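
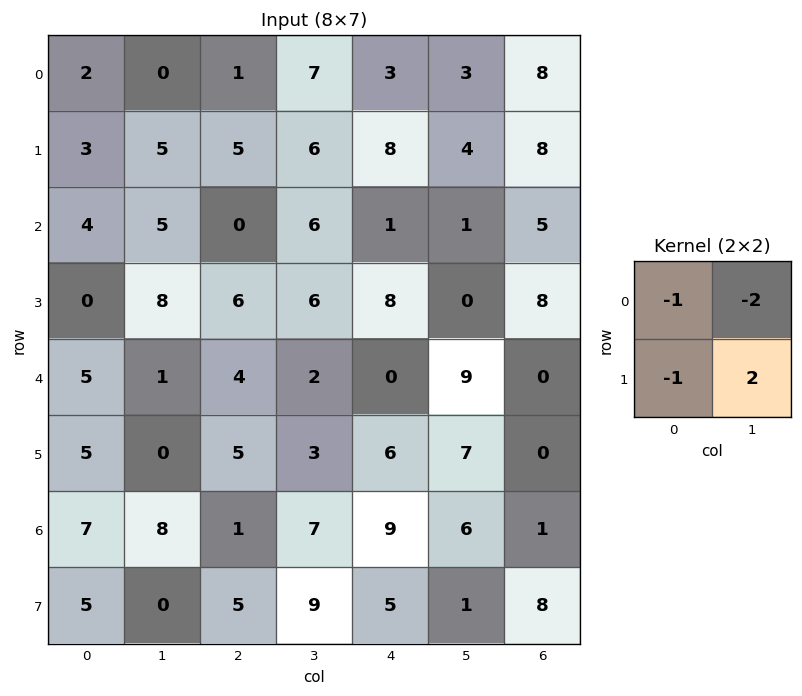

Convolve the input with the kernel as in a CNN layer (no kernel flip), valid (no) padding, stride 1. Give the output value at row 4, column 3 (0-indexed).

7

The receptive field on the input at this output position is [2 0 / 3 6]. Elementwise product with the kernel and sum: 2·-1 + 0·-2 + 3·-1 + 6·2.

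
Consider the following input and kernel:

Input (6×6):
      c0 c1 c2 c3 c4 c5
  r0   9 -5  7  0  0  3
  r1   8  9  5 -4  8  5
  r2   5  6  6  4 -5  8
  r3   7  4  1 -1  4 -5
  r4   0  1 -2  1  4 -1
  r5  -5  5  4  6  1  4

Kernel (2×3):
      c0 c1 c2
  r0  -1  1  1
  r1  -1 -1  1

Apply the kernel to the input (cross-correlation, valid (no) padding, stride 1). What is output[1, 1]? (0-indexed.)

-16

The receptive field on the input at this output position is [9 5 -4 / 6 6 4]. Elementwise product with the kernel and sum: 9·-1 + 5·1 + -4·1 + 6·-1 + 6·-1 + 4·1.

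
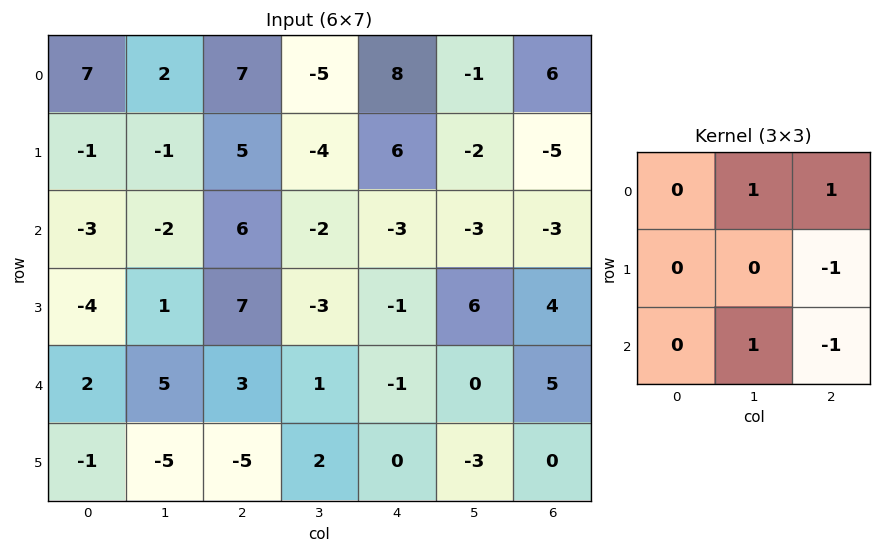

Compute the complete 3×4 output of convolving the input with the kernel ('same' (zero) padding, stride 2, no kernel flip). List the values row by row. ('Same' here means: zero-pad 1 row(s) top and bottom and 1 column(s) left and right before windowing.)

-2 14 9 -5
-5 13 0 -1
-4 -4 8 4

Output[0,0]: The receptive field on the zero-padded input at this output position is [0 0 0 / 0 7 2 / 0 -1 -1]. Elementwise product with the kernel and sum: 0·1 + 0·1 + 2·-1 + -1·1 + -1·-1.
Output[0,1]: The receptive field on the zero-padded input at this output position is [0 0 0 / 2 7 -5 / -1 5 -4]. Elementwise product with the kernel and sum: 0·1 + 0·1 + -5·-1 + 5·1 + -4·-1.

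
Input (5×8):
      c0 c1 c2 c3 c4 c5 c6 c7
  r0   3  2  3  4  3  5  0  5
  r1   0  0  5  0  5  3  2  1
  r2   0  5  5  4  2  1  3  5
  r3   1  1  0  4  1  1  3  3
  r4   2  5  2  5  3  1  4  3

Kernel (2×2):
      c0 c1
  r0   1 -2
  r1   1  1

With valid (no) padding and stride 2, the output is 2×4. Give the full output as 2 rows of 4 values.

Output[0,0]: The receptive field on the input at this output position is [3 2 / 0 0]. Elementwise product with the kernel and sum: 3·1 + 2·-2 + 0·1 + 0·1.
Output[0,1]: The receptive field on the input at this output position is [3 4 / 5 0]. Elementwise product with the kernel and sum: 3·1 + 4·-2 + 5·1 + 0·1.

-1 0 1 -7
-8 1 2 -1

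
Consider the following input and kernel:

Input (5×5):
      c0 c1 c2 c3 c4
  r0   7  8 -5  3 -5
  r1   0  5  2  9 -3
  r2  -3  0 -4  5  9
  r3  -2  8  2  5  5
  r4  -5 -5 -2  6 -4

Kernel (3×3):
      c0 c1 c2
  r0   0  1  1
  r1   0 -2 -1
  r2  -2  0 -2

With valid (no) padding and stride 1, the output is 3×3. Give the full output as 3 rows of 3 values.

Output[0,0]: The receptive field on the input at this output position is [7 8 -5 / 0 5 2 / -3 0 -4]. Elementwise product with the kernel and sum: 8·1 + -5·1 + 5·-2 + 2·-1 + -3·-2 + -4·-2.
Output[0,1]: The receptive field on the input at this output position is [8 -5 3 / 5 2 9 / 0 -4 5]. Elementwise product with the kernel and sum: -5·1 + 3·1 + 2·-2 + 9·-1 + 0·-2 + 5·-2.

5 -25 -27
11 -12 -27
-8 -10 11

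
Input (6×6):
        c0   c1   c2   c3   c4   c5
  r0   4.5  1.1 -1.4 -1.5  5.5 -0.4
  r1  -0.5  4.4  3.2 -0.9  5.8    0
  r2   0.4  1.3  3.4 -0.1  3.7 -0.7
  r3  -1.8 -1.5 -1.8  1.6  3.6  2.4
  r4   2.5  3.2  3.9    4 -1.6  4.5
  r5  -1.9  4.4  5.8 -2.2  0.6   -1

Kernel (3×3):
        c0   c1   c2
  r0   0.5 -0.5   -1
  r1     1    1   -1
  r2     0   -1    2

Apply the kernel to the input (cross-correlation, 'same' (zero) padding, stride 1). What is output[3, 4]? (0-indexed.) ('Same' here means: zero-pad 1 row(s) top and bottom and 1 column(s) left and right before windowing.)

The receptive field on the zero-padded input at this output position is [-0.1 3.7 -0.7 / 1.6 3.6 2.4 / 4 -1.6 4.5]. Elementwise product with the kernel and sum: -0.1·0.5 + 3.7·-0.5 + -0.7·-1 + 1.6·1 + 3.6·1 + 2.4·-1 + -1.6·-1 + 4.5·2.

12.2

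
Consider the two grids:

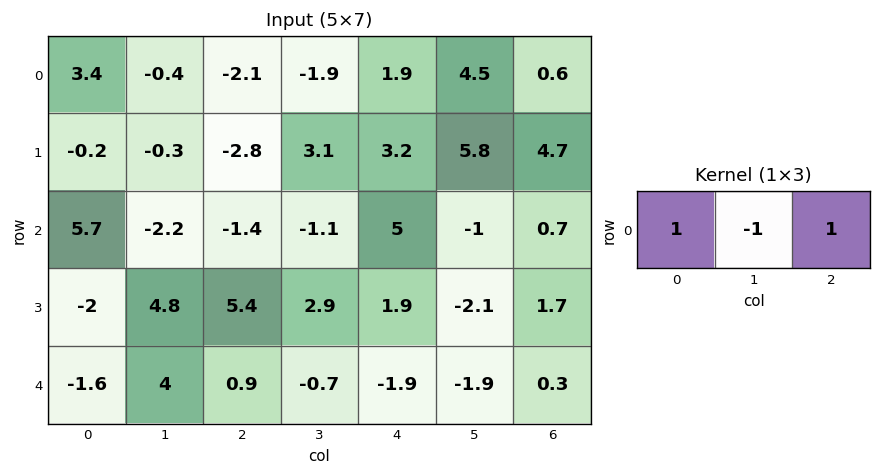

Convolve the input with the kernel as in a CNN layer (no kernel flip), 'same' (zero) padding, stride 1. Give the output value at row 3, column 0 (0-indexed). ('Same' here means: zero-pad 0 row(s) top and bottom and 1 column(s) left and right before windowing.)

The receptive field on the zero-padded input at this output position is [0 -2 4.8]. Elementwise product with the kernel and sum: 0·1 + -2·-1 + 4.8·1.

6.8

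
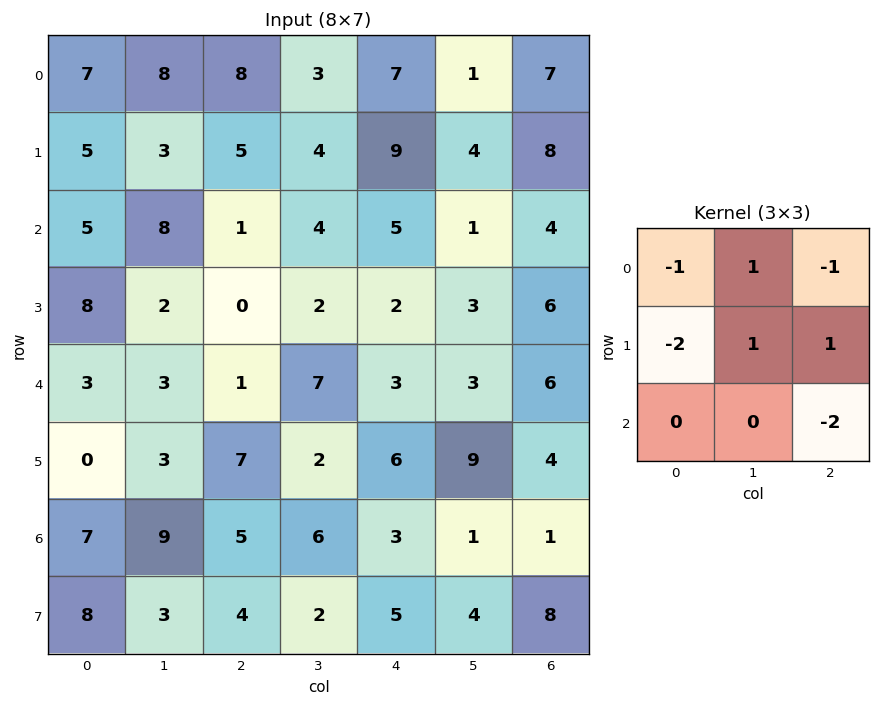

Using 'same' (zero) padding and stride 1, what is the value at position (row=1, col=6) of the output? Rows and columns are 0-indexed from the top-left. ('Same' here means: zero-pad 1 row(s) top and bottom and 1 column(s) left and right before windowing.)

The receptive field on the zero-padded input at this output position is [1 7 0 / 4 8 0 / 1 4 0]. Elementwise product with the kernel and sum: 1·-1 + 7·1 + 0·-1 + 4·-2 + 8·1 + 0·1 + 0·-2.

6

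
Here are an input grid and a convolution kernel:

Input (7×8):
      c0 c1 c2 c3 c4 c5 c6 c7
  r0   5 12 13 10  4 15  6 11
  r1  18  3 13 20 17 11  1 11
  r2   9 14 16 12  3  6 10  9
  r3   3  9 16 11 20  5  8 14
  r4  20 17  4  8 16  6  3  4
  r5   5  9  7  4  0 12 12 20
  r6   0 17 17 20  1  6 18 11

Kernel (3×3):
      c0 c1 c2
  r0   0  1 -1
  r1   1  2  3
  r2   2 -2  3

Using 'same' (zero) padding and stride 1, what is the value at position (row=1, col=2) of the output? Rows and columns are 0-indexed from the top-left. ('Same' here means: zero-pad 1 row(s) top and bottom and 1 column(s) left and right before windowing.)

124

The receptive field on the zero-padded input at this output position is [12 13 10 / 3 13 20 / 14 16 12]. Elementwise product with the kernel and sum: 13·1 + 10·-1 + 3·1 + 13·2 + 20·3 + 14·2 + 16·-2 + 12·3.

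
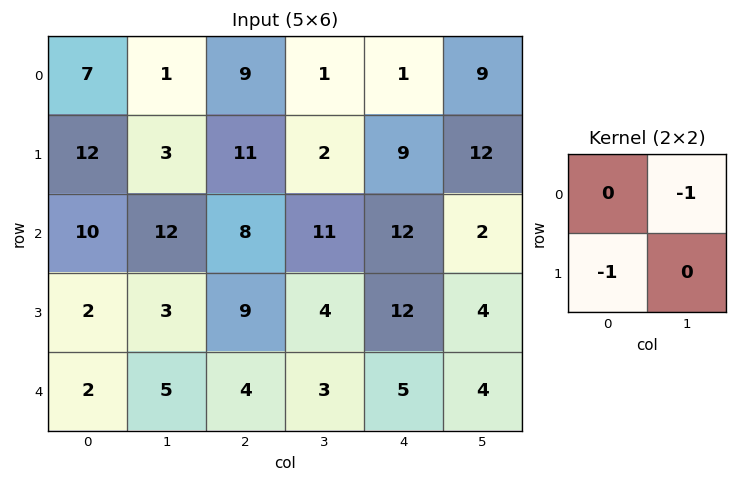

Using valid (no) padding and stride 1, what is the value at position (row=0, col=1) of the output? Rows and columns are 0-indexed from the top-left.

The receptive field on the input at this output position is [1 9 / 3 11]. Elementwise product with the kernel and sum: 9·-1 + 3·-1.

-12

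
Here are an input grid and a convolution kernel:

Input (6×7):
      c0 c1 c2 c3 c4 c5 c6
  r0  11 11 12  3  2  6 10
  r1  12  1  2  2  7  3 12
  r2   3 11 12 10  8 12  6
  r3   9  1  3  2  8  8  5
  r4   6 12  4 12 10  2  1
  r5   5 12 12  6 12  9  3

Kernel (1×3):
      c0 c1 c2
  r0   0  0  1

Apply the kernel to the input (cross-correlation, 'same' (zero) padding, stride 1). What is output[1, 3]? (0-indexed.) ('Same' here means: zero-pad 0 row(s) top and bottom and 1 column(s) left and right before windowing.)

The receptive field on the zero-padded input at this output position is [2 2 7]. Elementwise product with the kernel and sum: 7·1.

7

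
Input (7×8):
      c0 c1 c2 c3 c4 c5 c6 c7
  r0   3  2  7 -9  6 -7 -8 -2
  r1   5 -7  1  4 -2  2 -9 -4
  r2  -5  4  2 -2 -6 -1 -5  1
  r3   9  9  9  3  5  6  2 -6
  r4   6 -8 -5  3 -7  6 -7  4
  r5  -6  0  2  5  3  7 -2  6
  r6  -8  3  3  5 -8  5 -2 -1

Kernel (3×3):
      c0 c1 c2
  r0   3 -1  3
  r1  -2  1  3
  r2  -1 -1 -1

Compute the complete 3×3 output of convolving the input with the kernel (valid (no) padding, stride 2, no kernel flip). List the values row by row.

Output[0,0]: The receptive field on the input at this output position is [3 2 7 / 5 -7 1 / -5 4 2]. Elementwise product with the kernel and sum: 3·3 + 2·-1 + 7·3 + 5·-2 + -7·1 + 1·3 + -5·-1 + 4·-1 + 2·-1.

13 50 -8
12 -1 -22
31 -29 -48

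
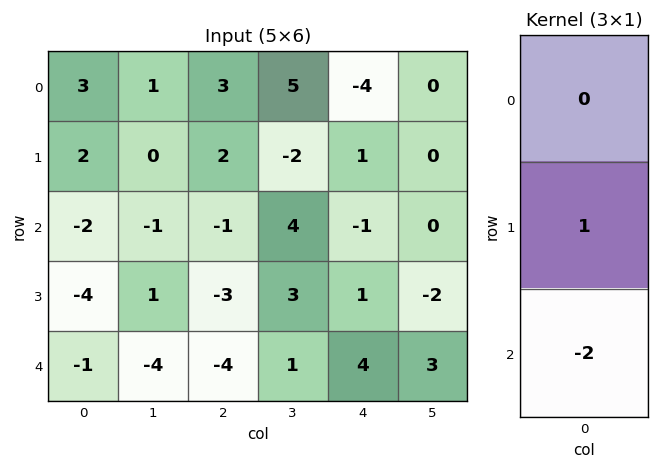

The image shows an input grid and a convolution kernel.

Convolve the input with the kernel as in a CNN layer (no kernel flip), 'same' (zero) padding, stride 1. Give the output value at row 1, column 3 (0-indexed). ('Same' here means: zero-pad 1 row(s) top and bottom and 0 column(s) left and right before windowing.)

The receptive field on the zero-padded input at this output position is [5 / -2 / 4]. Elementwise product with the kernel and sum: -2·1 + 4·-2.

-10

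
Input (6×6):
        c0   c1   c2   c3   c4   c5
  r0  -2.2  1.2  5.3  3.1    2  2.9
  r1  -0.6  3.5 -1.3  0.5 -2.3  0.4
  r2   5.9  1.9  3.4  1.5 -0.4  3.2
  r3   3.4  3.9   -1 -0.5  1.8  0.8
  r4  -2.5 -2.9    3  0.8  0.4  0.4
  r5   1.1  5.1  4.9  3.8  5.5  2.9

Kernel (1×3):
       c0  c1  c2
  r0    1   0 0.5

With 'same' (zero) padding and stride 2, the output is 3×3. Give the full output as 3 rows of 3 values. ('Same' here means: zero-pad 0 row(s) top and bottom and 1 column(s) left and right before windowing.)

Output[0,0]: The receptive field on the zero-padded input at this output position is [0 -2.2 1.2]. Elementwise product with the kernel and sum: 0·1 + 1.2·0.5.
Output[0,1]: The receptive field on the zero-padded input at this output position is [1.2 5.3 3.1]. Elementwise product with the kernel and sum: 1.2·1 + 3.1·0.5.

0.6 2.75 4.55
0.95 2.65 3.1
-1.45 -2.5 1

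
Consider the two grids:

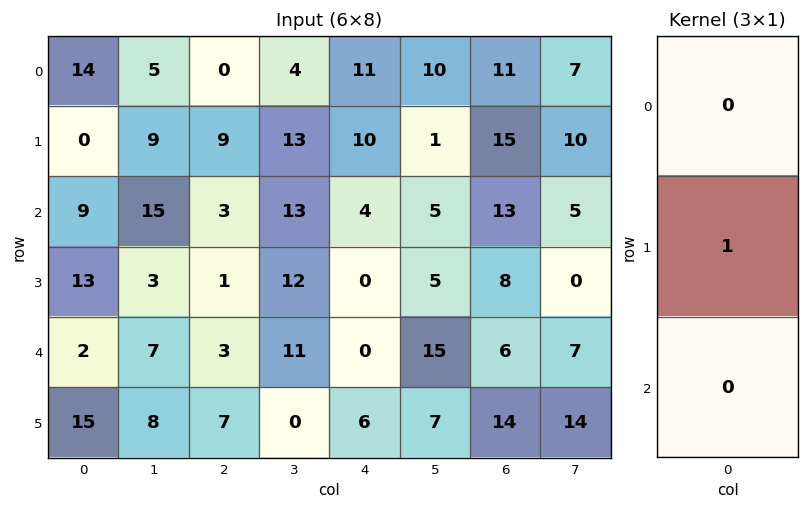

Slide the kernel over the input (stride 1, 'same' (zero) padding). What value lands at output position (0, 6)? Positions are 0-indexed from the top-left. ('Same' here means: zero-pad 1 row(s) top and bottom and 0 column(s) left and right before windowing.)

11

The receptive field on the zero-padded input at this output position is [0 / 11 / 15]. Elementwise product with the kernel and sum: 11·1.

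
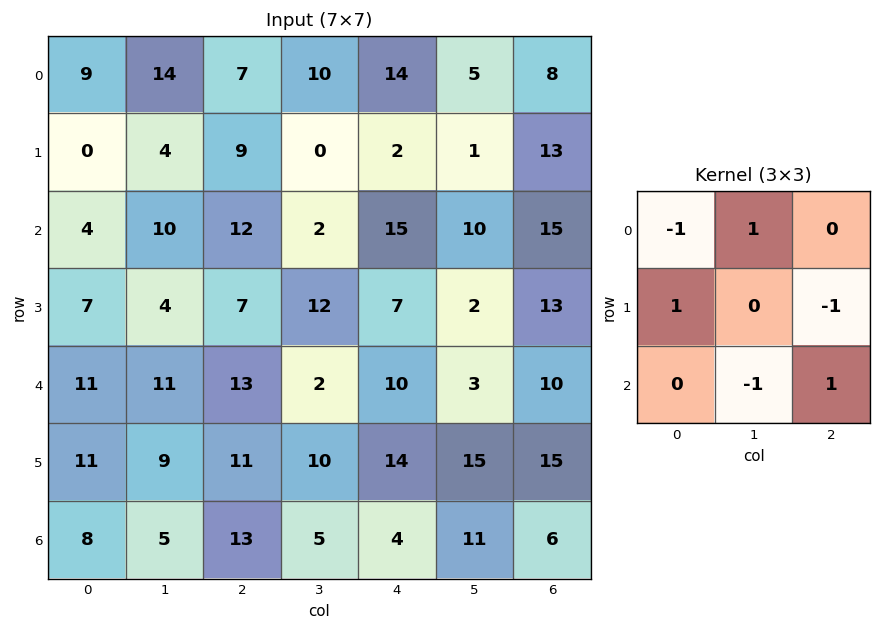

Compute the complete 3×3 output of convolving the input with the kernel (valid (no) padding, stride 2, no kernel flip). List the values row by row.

-2 23 -15
8 -2 -4
8 -15 -13

Output[0,0]: The receptive field on the input at this output position is [9 14 7 / 0 4 9 / 4 10 12]. Elementwise product with the kernel and sum: 9·-1 + 14·1 + 0·1 + 9·-1 + 10·-1 + 12·1.
Output[0,1]: The receptive field on the input at this output position is [7 10 14 / 9 0 2 / 12 2 15]. Elementwise product with the kernel and sum: 7·-1 + 10·1 + 9·1 + 2·-1 + 2·-1 + 15·1.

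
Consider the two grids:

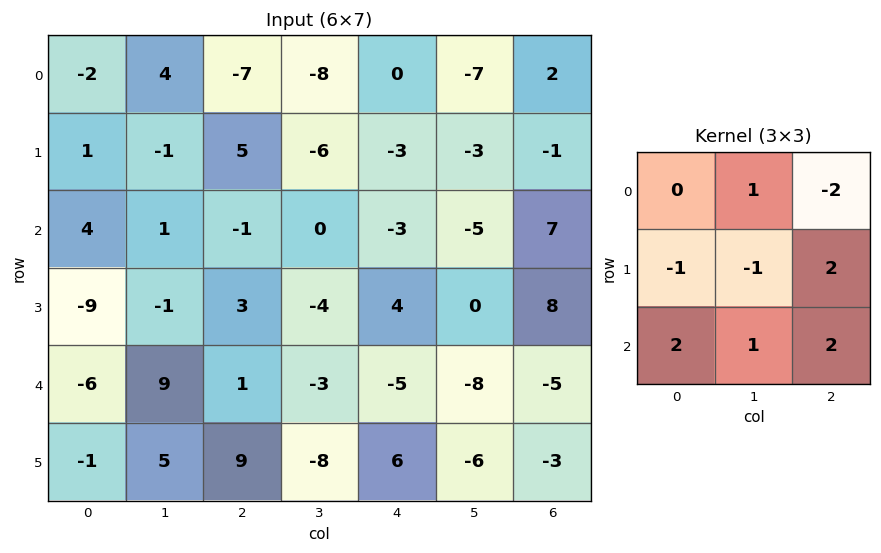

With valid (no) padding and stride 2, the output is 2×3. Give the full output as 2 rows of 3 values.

Output[0,0]: The receptive field on the input at this output position is [-2 4 -7 / 1 -1 5 / 4 1 -1]. Elementwise product with the kernel and sum: 4·1 + -7·-2 + 1·-1 + -1·-1 + 5·2 + 4·2 + 1·1 + -1·2.

35 -21 -4
18 4 -35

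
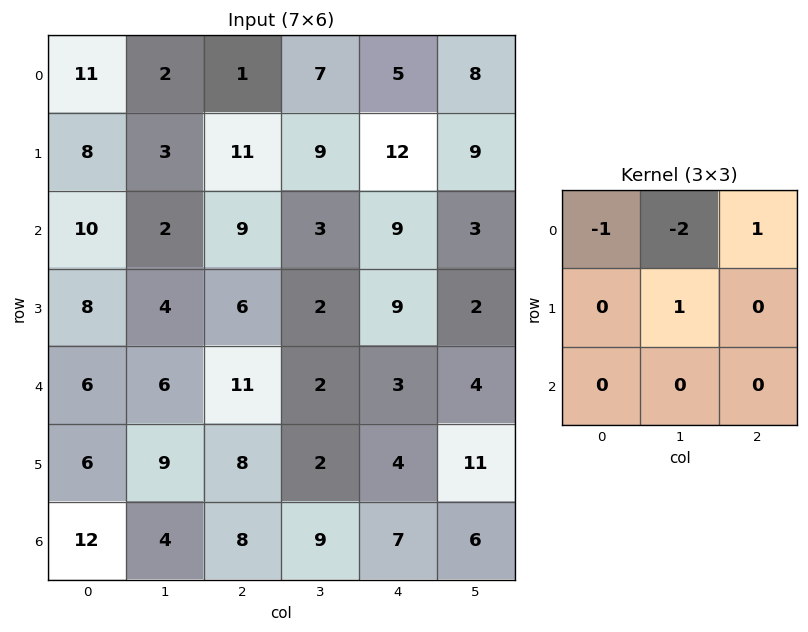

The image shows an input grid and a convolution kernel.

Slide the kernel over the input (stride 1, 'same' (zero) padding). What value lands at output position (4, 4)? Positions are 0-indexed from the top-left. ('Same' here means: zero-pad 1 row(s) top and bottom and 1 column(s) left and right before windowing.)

The receptive field on the zero-padded input at this output position is [2 9 2 / 2 3 4 / 2 4 11]. Elementwise product with the kernel and sum: 2·-1 + 9·-2 + 2·1 + 3·1.

-15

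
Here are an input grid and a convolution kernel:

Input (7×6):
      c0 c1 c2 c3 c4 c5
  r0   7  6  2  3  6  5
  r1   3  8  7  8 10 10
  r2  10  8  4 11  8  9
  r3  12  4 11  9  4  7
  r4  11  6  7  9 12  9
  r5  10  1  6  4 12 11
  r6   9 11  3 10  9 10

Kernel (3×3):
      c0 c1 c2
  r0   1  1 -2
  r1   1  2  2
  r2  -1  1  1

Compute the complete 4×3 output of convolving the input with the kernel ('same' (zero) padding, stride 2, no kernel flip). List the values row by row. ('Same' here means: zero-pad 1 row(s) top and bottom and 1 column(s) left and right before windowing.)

Output[0,0]: The receptive field on the zero-padded input at this output position is [0 0 0 / 0 7 6 / 0 3 8]. Elementwise product with the kernel and sum: 0·1 + 0·1 + 0·-2 + 0·1 + 7·2 + 6·2 + 0·-1 + 3·1 + 8·1.
Output[0,1]: The receptive field on the zero-padded input at this output position is [0 0 0 / 6 2 3 / 8 7 8]. Elementwise product with the kernel and sum: 0·1 + 0·1 + 0·-2 + 6·1 + 2·2 + 3·2 + 8·-1 + 7·1 + 8·1.

37 23 37
39 53 45
49 44 69
48 36 42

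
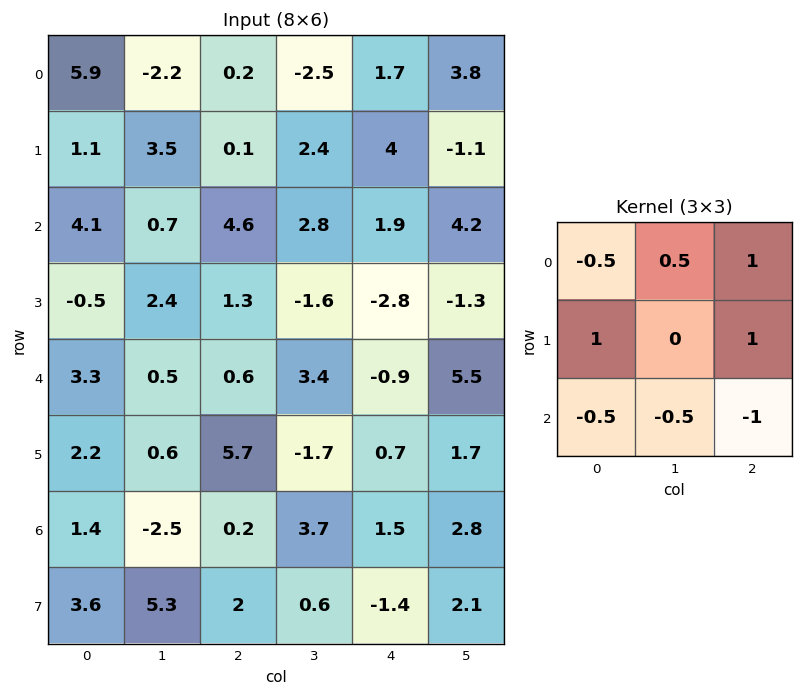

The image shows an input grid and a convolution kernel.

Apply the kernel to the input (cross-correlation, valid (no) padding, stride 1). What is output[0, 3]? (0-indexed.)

0.65

The receptive field on the input at this output position is [-2.5 1.7 3.8 / 2.4 4 -1.1 / 2.8 1.9 4.2]. Elementwise product with the kernel and sum: -2.5·-0.5 + 1.7·0.5 + 3.8·1 + 2.4·1 + -1.1·1 + 2.8·-0.5 + 1.9·-0.5 + 4.2·-1.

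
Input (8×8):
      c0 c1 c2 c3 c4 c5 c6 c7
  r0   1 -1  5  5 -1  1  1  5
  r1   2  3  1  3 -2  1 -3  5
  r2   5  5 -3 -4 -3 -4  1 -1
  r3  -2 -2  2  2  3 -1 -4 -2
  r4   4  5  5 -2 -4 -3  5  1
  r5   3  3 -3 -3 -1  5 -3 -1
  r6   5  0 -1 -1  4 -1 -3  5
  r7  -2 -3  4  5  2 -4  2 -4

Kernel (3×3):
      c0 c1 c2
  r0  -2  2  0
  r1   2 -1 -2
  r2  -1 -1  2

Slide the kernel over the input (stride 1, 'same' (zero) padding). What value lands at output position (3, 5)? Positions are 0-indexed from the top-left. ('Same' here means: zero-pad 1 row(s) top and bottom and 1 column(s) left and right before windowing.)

30

The receptive field on the zero-padded input at this output position is [-3 -4 1 / 3 -1 -4 / -4 -3 5]. Elementwise product with the kernel and sum: -3·-2 + -4·2 + 3·2 + -1·-1 + -4·-2 + -4·-1 + -3·-1 + 5·2.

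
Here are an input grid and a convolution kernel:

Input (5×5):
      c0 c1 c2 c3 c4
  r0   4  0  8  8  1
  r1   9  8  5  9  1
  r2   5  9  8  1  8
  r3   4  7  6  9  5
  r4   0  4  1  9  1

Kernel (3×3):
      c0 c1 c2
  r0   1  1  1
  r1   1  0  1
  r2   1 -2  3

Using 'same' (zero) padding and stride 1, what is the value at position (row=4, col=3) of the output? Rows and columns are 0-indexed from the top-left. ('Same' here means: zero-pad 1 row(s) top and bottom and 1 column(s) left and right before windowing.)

22

The receptive field on the zero-padded input at this output position is [6 9 5 / 1 9 1 / 0 0 0]. Elementwise product with the kernel and sum: 6·1 + 9·1 + 5·1 + 1·1 + 1·1 + 0·1 + 0·-2 + 0·3.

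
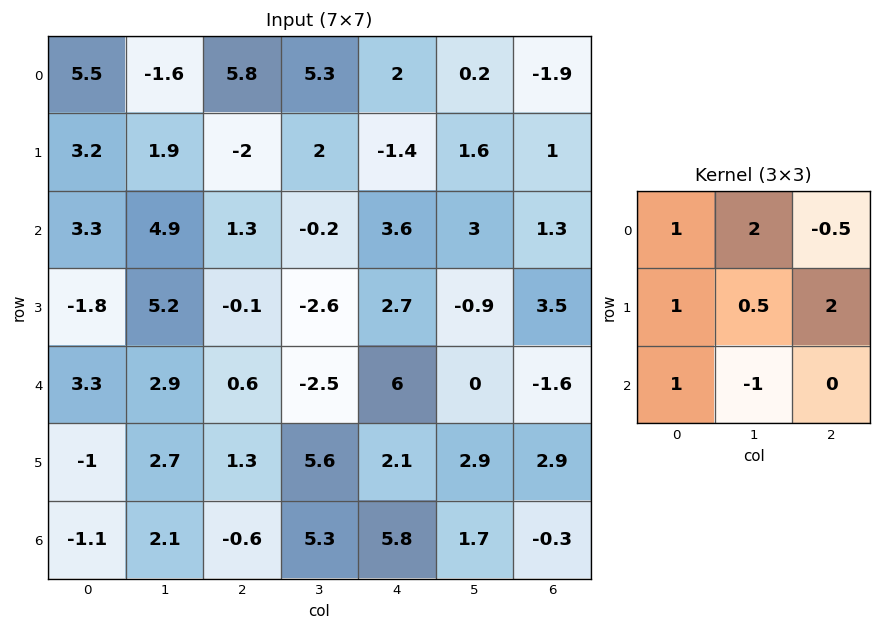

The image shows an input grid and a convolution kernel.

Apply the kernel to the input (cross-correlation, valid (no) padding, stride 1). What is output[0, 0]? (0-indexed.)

-2.05

The receptive field on the input at this output position is [5.5 -1.6 5.8 / 3.2 1.9 -2 / 3.3 4.9 1.3]. Elementwise product with the kernel and sum: 5.5·1 + -1.6·2 + 5.8·-0.5 + 3.2·1 + 1.9·0.5 + -2·2 + 3.3·1 + 4.9·-1.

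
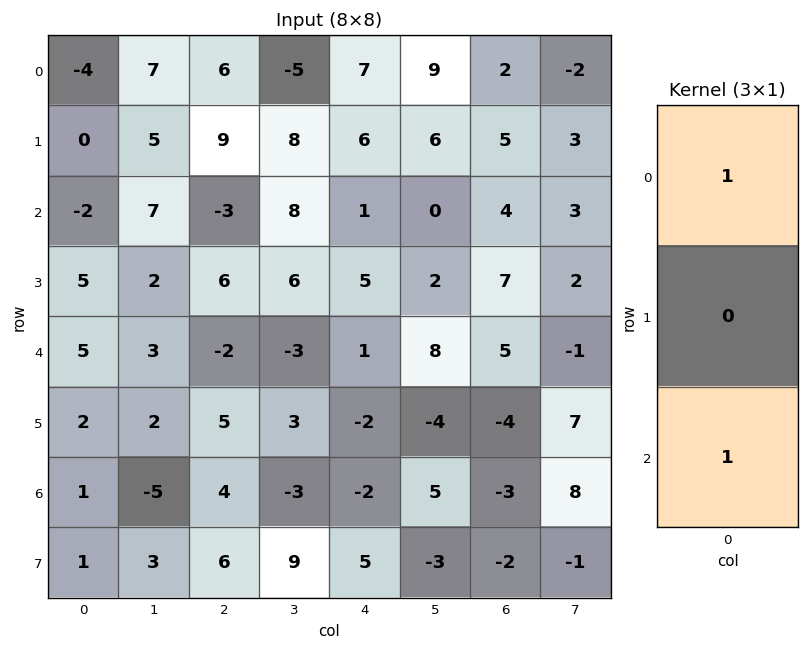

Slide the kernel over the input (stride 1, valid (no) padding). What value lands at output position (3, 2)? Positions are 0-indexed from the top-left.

11

The receptive field on the input at this output position is [6 / -2 / 5]. Elementwise product with the kernel and sum: 6·1 + 5·1.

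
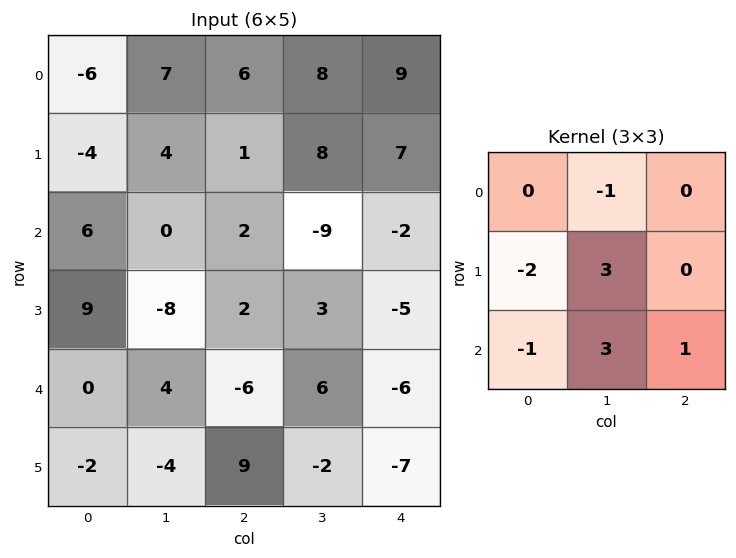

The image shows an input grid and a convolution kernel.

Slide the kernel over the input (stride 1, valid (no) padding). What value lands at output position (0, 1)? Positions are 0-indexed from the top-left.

The receptive field on the input at this output position is [7 6 8 / 4 1 8 / 0 2 -9]. Elementwise product with the kernel and sum: 6·-1 + 4·-2 + 1·3 + 0·-1 + 2·3 + -9·1.

-14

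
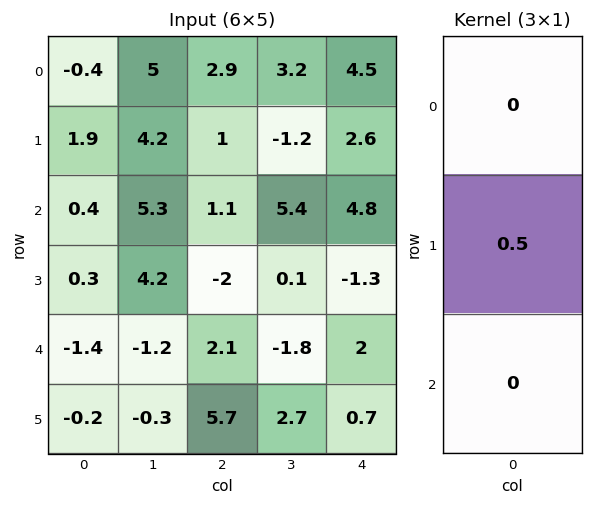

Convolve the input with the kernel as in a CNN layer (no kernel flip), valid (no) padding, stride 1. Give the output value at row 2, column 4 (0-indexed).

The receptive field on the input at this output position is [4.8 / -1.3 / 2]. Elementwise product with the kernel and sum: -1.3·0.5.

-0.65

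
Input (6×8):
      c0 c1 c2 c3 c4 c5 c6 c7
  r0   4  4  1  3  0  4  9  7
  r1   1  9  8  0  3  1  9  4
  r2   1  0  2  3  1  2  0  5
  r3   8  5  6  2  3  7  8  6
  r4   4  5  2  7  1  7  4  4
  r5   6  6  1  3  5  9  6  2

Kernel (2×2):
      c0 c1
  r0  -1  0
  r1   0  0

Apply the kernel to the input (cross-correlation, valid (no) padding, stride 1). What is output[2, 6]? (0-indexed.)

The receptive field on the input at this output position is [0 5 / 8 6]. Elementwise product with the kernel and sum: 0·-1.

0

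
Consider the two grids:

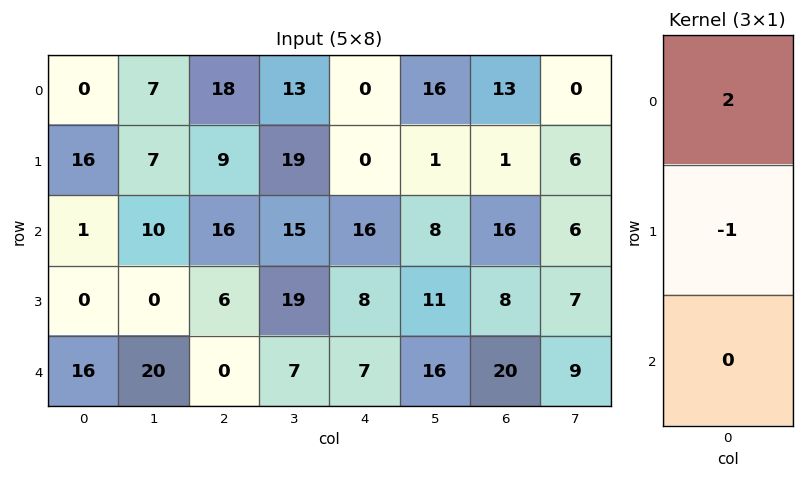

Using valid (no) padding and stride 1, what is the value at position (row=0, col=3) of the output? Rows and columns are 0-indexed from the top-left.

7

The receptive field on the input at this output position is [13 / 19 / 15]. Elementwise product with the kernel and sum: 13·2 + 19·-1.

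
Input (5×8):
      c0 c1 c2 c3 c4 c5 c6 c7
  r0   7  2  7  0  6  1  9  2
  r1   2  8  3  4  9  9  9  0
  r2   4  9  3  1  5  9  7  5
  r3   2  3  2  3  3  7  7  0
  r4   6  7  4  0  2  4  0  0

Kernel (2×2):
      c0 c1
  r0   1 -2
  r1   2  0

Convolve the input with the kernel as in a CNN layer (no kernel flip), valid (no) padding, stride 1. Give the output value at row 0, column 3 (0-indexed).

The receptive field on the input at this output position is [0 6 / 4 9]. Elementwise product with the kernel and sum: 0·1 + 6·-2 + 4·2.

-4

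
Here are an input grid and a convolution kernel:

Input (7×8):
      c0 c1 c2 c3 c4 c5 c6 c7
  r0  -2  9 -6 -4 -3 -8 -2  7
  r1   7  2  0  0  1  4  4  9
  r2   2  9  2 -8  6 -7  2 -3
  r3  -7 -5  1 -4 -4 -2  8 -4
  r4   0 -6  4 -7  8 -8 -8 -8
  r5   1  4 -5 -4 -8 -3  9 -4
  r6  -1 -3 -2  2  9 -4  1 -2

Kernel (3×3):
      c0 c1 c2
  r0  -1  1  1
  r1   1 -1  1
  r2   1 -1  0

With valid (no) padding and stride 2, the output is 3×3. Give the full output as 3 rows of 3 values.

Output[0,0]: The receptive field on the input at this output position is [-2 9 -6 / 7 2 0 / 2 9 2]. Elementwise product with the kernel and sum: -2·-1 + 9·1 + -6·1 + 7·1 + 2·-1 + 0·1 + 2·1 + 9·-1.
Output[0,1]: The receptive field on the input at this output position is [-6 -4 -3 / 0 0 1 / 2 -8 6]. Elementwise product with the kernel and sum: -6·-1 + -4·1 + -3·1 + 0·1 + 0·-1 + 1·1 + 2·1 + -8·-1.

3 10 7
14 8 11
-8 -16 -7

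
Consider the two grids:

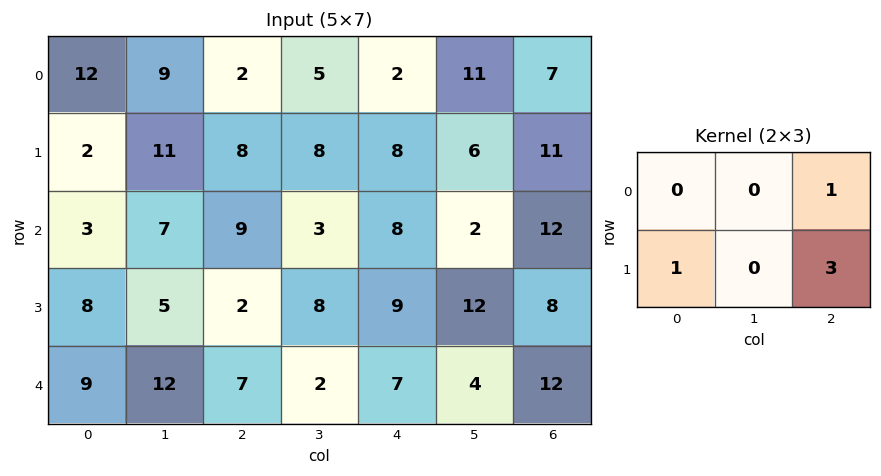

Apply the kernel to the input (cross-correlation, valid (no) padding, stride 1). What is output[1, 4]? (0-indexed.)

55

The receptive field on the input at this output position is [8 6 11 / 8 2 12]. Elementwise product with the kernel and sum: 11·1 + 8·1 + 12·3.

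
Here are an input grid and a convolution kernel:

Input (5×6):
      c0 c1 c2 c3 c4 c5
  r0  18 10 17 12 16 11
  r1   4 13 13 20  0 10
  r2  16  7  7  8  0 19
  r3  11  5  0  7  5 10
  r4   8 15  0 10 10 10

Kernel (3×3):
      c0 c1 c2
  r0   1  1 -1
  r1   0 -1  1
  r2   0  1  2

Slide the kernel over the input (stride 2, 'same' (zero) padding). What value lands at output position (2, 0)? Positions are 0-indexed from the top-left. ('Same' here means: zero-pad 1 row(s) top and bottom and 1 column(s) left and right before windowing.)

13

The receptive field on the zero-padded input at this output position is [0 11 5 / 0 8 15 / 0 0 0]. Elementwise product with the kernel and sum: 0·1 + 11·1 + 5·-1 + 8·-1 + 15·1 + 0·1 + 0·2.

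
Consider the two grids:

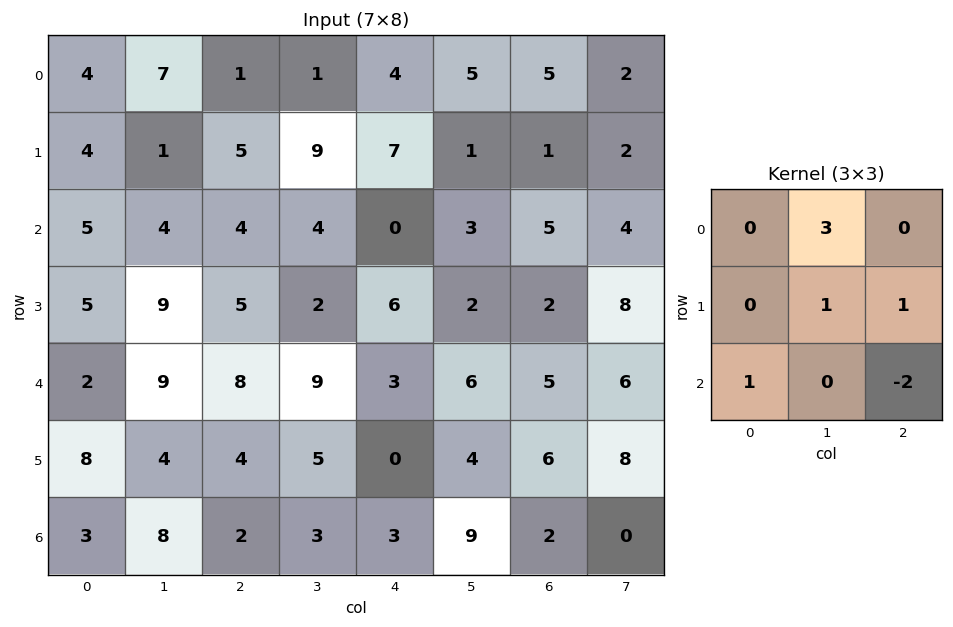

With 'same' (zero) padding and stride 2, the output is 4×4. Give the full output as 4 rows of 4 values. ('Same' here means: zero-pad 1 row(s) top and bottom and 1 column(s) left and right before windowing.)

Output[0,0]: The receptive field on the zero-padded input at this output position is [0 0 0 / 0 4 7 / 0 4 1]. Elementwise product with the kernel and sum: 0·3 + 4·1 + 7·1 + 0·1 + 1·-2.

9 -15 16 4
3 28 22 -2
18 26 24 5
35 17 12 20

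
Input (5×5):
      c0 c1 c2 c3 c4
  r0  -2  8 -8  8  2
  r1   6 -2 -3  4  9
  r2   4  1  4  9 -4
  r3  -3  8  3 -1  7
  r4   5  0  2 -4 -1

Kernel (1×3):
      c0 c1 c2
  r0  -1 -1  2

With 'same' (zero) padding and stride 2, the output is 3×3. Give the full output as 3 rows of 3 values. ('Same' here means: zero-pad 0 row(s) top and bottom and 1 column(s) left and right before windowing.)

Output[0,0]: The receptive field on the zero-padded input at this output position is [0 -2 8]. Elementwise product with the kernel and sum: 0·-1 + -2·-1 + 8·2.
Output[0,1]: The receptive field on the zero-padded input at this output position is [8 -8 8]. Elementwise product with the kernel and sum: 8·-1 + -8·-1 + 8·2.

18 16 -10
-2 13 -5
-5 -10 5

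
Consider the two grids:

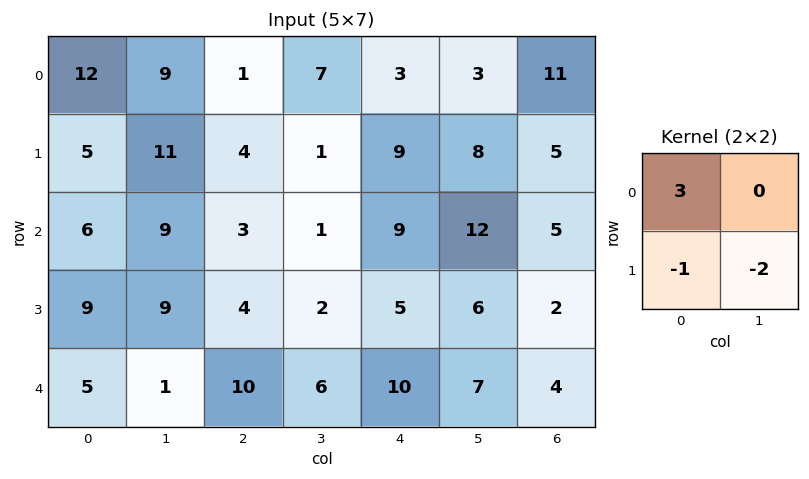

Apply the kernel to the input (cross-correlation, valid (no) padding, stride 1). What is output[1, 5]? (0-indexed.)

The receptive field on the input at this output position is [8 5 / 12 5]. Elementwise product with the kernel and sum: 8·3 + 12·-1 + 5·-2.

2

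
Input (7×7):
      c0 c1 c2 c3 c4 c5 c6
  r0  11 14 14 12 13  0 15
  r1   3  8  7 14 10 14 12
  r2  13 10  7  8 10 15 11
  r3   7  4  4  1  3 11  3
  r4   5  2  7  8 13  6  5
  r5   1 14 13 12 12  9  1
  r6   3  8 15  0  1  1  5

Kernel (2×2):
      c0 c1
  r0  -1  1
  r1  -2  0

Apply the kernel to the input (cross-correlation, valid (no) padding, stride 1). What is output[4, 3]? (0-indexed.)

-19

The receptive field on the input at this output position is [8 13 / 12 12]. Elementwise product with the kernel and sum: 8·-1 + 13·1 + 12·-2.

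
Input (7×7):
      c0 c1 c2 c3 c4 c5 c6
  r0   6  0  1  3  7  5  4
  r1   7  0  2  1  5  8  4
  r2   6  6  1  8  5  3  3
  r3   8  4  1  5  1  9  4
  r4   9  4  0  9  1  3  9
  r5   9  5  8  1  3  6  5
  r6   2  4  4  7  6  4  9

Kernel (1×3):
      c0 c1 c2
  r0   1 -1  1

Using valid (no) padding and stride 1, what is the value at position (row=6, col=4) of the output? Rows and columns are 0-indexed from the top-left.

The receptive field on the input at this output position is [6 4 9]. Elementwise product with the kernel and sum: 6·1 + 4·-1 + 9·1.

11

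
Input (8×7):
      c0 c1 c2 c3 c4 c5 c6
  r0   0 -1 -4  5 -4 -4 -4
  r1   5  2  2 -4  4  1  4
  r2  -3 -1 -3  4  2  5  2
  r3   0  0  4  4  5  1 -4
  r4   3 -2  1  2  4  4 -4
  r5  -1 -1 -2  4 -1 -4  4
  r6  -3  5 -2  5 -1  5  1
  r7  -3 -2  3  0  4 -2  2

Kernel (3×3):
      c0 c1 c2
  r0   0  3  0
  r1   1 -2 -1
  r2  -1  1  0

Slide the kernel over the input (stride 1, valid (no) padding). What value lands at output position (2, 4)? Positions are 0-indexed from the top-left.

The receptive field on the input at this output position is [2 5 2 / 5 1 -4 / 4 4 -4]. Elementwise product with the kernel and sum: 5·3 + 5·1 + 1·-2 + -4·-1 + 4·-1 + 4·1.

22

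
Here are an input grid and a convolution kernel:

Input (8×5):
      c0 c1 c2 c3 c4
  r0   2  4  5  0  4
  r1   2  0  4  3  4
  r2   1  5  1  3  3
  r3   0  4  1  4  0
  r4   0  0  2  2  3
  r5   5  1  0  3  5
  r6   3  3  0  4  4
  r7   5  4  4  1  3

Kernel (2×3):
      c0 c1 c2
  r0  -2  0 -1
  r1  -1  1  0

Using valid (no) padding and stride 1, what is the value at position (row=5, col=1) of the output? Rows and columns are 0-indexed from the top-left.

The receptive field on the input at this output position is [1 0 3 / 3 0 4]. Elementwise product with the kernel and sum: 1·-2 + 3·-1 + 3·-1 + 0·1.

-8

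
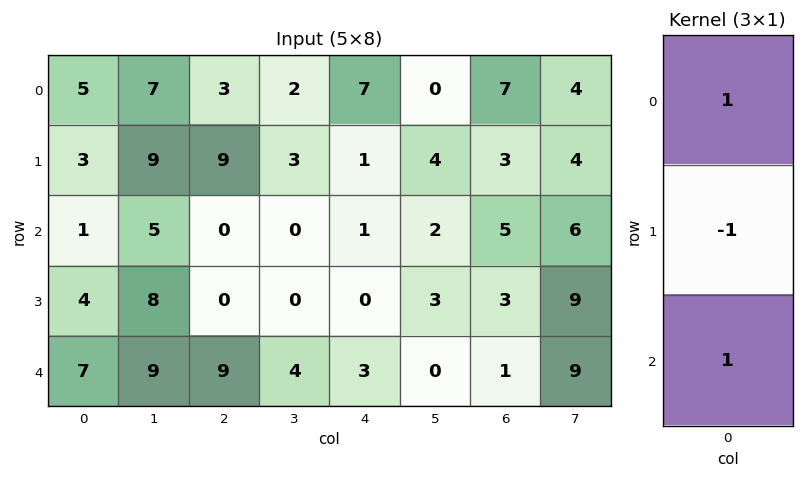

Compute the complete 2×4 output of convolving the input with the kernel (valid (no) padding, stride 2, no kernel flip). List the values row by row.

3 -6 7 9
4 9 4 3

Output[0,0]: The receptive field on the input at this output position is [5 / 3 / 1]. Elementwise product with the kernel and sum: 5·1 + 3·-1 + 1·1.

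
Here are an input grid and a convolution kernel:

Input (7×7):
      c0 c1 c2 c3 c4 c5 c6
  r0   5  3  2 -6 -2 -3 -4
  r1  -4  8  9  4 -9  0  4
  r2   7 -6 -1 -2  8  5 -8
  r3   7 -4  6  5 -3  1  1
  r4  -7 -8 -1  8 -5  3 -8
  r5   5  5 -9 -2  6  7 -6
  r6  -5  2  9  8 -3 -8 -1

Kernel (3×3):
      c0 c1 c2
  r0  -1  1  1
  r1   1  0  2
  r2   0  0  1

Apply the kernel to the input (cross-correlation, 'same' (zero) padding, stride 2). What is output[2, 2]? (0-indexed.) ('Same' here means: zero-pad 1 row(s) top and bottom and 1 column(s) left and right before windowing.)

14

The receptive field on the zero-padded input at this output position is [5 -3 1 / 8 -5 3 / -2 6 7]. Elementwise product with the kernel and sum: 5·-1 + -3·1 + 1·1 + 8·1 + 3·2 + 7·1.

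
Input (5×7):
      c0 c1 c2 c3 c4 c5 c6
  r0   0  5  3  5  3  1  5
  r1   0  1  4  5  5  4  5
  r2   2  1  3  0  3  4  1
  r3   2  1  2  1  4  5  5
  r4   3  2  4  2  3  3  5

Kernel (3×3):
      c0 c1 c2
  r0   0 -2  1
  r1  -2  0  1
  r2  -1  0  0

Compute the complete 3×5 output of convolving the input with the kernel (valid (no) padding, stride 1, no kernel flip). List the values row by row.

Output[0,0]: The receptive field on the input at this output position is [0 5 3 / 0 1 4 / 2 1 3]. Elementwise product with the kernel and sum: 5·-2 + 3·1 + 0·-2 + 4·1 + 2·-1.

-5 1 -13 -11 -5
-1 -6 -10 -3 -12
-4 -9 -1 -1 -13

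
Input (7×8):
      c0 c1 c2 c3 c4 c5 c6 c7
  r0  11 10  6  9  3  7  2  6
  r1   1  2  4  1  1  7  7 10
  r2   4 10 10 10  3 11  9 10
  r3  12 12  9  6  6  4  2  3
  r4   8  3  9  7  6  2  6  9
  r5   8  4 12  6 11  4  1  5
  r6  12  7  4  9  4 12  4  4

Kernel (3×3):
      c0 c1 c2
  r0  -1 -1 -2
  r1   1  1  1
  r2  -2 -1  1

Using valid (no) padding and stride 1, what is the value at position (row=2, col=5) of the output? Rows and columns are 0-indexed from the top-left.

The receptive field on the input at this output position is [11 9 10 / 4 2 3 / 2 6 9]. Elementwise product with the kernel and sum: 11·-1 + 9·-1 + 10·-2 + 4·1 + 2·1 + 3·1 + 2·-2 + 6·-1 + 9·1.

-32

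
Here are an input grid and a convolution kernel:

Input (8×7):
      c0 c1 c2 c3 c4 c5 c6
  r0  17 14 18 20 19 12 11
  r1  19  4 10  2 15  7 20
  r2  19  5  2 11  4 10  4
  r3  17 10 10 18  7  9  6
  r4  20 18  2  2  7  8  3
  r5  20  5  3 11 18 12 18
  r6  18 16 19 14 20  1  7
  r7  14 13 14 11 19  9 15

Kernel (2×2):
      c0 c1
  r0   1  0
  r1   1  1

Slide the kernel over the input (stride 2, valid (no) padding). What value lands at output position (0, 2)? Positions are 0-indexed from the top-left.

The receptive field on the input at this output position is [19 12 / 15 7]. Elementwise product with the kernel and sum: 19·1 + 15·1 + 7·1.

41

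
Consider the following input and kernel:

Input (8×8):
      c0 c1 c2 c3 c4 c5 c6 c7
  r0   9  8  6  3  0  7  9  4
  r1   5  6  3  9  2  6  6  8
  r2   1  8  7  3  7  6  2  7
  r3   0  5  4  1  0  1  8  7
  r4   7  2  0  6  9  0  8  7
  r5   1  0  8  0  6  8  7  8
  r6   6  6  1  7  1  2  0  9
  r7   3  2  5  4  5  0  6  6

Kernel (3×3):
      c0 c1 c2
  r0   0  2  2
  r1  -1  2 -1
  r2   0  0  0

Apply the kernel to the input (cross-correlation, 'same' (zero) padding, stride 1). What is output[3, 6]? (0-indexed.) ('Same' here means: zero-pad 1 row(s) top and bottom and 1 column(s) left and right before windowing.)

26

The receptive field on the zero-padded input at this output position is [6 2 7 / 1 8 7 / 0 8 7]. Elementwise product with the kernel and sum: 2·2 + 7·2 + 1·-1 + 8·2 + 7·-1.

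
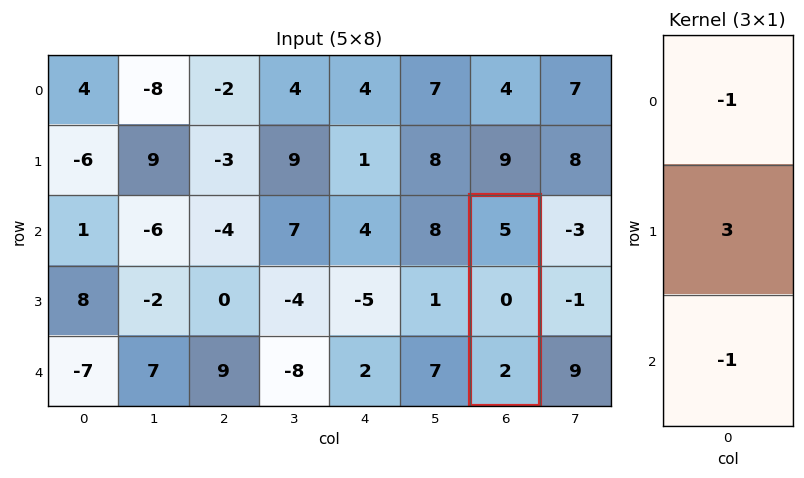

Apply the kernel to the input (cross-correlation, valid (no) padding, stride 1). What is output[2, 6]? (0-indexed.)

The receptive field on the input at this output position is [5 / 0 / 2]. Elementwise product with the kernel and sum: 5·-1 + 0·3 + 2·-1.

-7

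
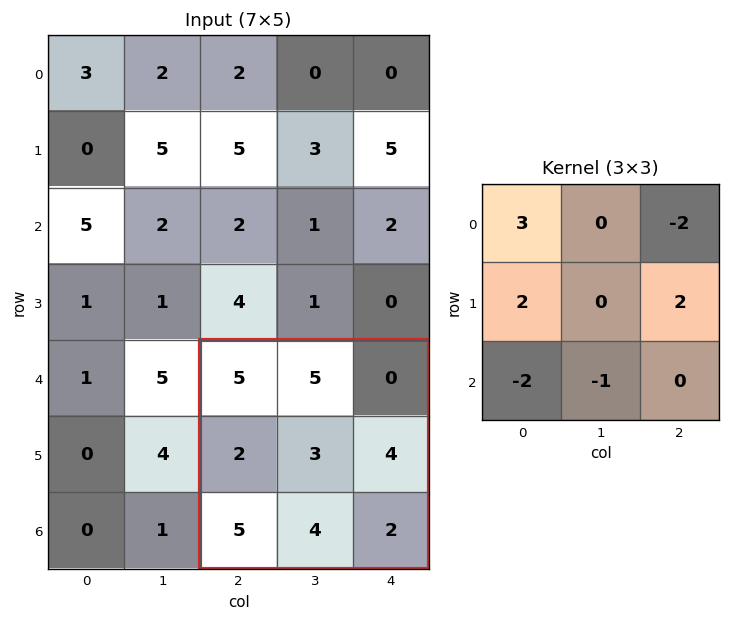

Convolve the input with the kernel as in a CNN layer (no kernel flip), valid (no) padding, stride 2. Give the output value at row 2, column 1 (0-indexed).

13

The receptive field on the input at this output position is [5 5 0 / 2 3 4 / 5 4 2]. Elementwise product with the kernel and sum: 5·3 + 0·-2 + 2·2 + 4·2 + 5·-2 + 4·-1.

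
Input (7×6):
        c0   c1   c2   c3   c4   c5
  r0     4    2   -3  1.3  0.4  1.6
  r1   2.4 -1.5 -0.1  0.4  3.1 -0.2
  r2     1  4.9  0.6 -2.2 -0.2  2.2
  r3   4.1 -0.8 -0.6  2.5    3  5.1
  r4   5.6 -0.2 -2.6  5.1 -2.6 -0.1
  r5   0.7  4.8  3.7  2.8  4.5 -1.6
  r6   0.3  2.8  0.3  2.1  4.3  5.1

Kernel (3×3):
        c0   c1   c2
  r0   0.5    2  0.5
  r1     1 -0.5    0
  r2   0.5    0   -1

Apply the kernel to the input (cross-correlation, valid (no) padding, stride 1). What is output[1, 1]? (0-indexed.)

The receptive field on the input at this output position is [-1.5 -0.1 0.4 / 4.9 0.6 -2.2 / -0.8 -0.6 2.5]. Elementwise product with the kernel and sum: -1.5·0.5 + -0.1·2 + 0.4·0.5 + 4.9·1 + 0.6·-0.5 + -0.8·0.5 + 2.5·-1.

0.95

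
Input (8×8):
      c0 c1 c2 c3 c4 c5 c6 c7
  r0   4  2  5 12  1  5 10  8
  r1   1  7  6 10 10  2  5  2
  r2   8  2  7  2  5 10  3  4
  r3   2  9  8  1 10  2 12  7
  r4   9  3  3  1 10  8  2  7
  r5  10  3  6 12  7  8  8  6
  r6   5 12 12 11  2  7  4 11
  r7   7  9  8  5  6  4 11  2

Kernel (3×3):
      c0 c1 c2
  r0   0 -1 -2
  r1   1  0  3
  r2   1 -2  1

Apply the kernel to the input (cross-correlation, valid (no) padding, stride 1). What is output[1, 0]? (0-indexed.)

2

The receptive field on the input at this output position is [1 7 6 / 8 2 7 / 2 9 8]. Elementwise product with the kernel and sum: 7·-1 + 6·-2 + 8·1 + 7·3 + 2·1 + 9·-2 + 8·1.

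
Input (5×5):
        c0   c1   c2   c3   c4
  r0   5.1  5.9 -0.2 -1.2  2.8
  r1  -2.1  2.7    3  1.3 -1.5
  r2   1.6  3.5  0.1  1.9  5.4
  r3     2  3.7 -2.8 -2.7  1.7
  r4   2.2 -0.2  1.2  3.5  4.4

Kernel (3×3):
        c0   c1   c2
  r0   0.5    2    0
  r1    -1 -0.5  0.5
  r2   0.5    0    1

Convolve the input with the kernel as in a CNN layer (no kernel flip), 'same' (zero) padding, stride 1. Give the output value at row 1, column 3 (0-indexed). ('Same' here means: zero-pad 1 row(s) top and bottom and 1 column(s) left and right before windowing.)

The receptive field on the zero-padded input at this output position is [-0.2 -1.2 2.8 / 3 1.3 -1.5 / 0.1 1.9 5.4]. Elementwise product with the kernel and sum: -0.2·0.5 + -1.2·2 + 3·-1 + 1.3·-0.5 + -1.5·0.5 + 0.1·0.5 + 5.4·1.

-1.45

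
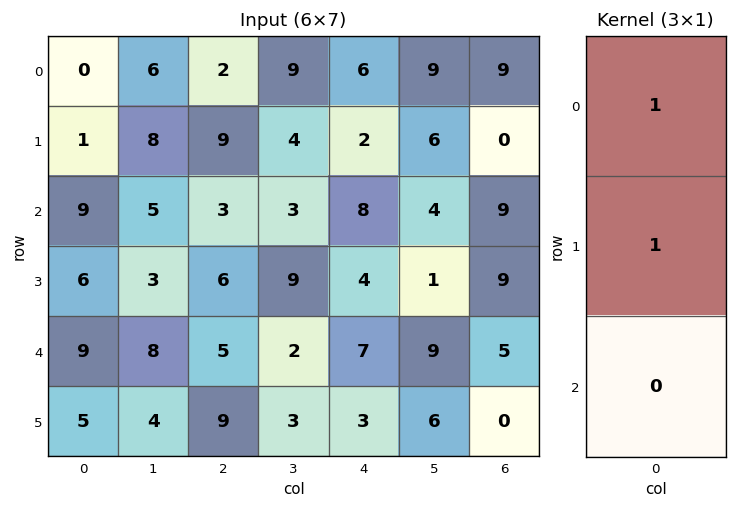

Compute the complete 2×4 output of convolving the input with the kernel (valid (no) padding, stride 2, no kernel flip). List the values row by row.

Output[0,0]: The receptive field on the input at this output position is [0 / 1 / 9]. Elementwise product with the kernel and sum: 0·1 + 1·1.

1 11 8 9
15 9 12 18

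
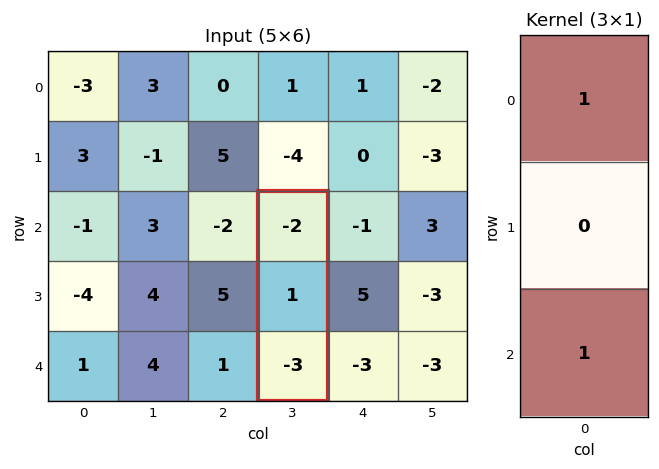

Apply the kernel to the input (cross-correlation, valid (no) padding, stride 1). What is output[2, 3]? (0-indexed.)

-5

The receptive field on the input at this output position is [-2 / 1 / -3]. Elementwise product with the kernel and sum: -2·1 + -3·1.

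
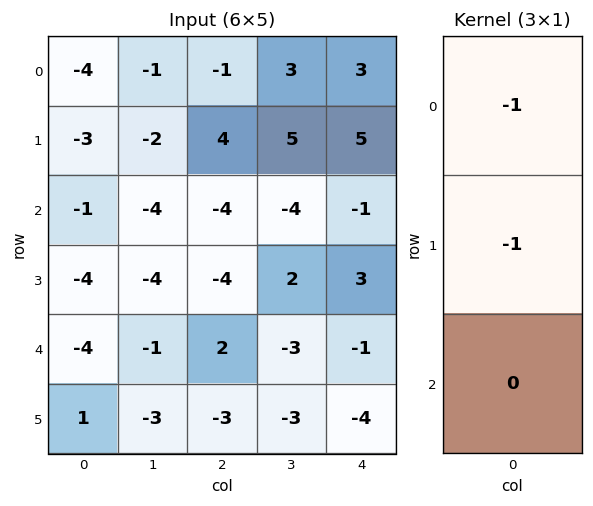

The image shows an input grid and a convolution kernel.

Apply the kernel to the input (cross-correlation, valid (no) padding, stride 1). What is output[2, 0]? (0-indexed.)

5

The receptive field on the input at this output position is [-1 / -4 / -4]. Elementwise product with the kernel and sum: -1·-1 + -4·-1.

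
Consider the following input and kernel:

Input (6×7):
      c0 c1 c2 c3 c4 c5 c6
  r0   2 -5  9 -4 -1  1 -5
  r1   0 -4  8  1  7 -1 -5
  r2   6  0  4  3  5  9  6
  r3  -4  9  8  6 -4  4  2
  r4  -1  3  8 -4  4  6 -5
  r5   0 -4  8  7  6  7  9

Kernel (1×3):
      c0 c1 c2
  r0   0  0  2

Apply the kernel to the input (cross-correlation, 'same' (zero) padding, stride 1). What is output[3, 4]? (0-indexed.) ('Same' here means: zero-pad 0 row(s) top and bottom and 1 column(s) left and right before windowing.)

8

The receptive field on the zero-padded input at this output position is [6 -4 4]. Elementwise product with the kernel and sum: 4·2.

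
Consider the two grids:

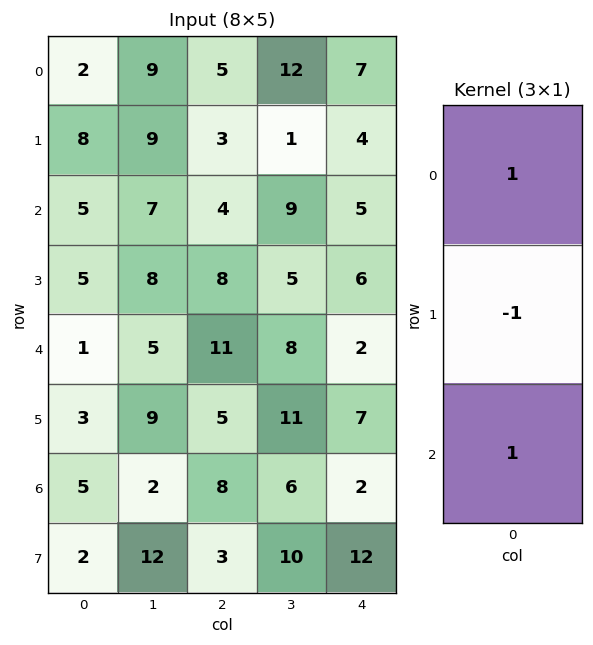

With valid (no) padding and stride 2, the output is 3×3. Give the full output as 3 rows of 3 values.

-1 6 8
1 7 1
3 14 -3

Output[0,0]: The receptive field on the input at this output position is [2 / 8 / 5]. Elementwise product with the kernel and sum: 2·1 + 8·-1 + 5·1.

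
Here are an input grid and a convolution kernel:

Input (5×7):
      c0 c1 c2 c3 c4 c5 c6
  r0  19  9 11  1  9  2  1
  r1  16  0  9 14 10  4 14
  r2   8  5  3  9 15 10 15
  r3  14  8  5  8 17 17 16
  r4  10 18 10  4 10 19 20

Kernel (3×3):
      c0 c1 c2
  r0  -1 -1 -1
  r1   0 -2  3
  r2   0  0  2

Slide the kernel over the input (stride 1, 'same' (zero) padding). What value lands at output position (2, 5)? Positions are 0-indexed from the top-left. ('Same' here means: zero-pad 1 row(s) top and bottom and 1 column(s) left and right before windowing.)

29

The receptive field on the zero-padded input at this output position is [10 4 14 / 15 10 15 / 17 17 16]. Elementwise product with the kernel and sum: 10·-1 + 4·-1 + 14·-1 + 10·-2 + 15·3 + 16·2.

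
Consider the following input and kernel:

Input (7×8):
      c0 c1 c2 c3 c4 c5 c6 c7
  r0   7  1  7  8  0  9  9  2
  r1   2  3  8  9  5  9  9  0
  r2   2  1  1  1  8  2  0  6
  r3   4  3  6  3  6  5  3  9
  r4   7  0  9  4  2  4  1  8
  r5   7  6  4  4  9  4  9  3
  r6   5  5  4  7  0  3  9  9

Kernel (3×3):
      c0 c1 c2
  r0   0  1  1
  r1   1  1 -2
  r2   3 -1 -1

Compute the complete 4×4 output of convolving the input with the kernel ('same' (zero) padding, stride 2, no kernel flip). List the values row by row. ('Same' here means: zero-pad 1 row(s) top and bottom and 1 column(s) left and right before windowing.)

0 -16 3 32
-2 17 17 2
1 20 8 1
8 3 14 6

Output[0,0]: The receptive field on the zero-padded input at this output position is [0 0 0 / 0 7 1 / 0 2 3]. Elementwise product with the kernel and sum: 0·1 + 0·1 + 0·1 + 7·1 + 1·-2 + 0·3 + 2·-1 + 3·-1.
Output[0,1]: The receptive field on the zero-padded input at this output position is [0 0 0 / 1 7 8 / 3 8 9]. Elementwise product with the kernel and sum: 0·1 + 0·1 + 1·1 + 7·1 + 8·-2 + 3·3 + 8·-1 + 9·-1.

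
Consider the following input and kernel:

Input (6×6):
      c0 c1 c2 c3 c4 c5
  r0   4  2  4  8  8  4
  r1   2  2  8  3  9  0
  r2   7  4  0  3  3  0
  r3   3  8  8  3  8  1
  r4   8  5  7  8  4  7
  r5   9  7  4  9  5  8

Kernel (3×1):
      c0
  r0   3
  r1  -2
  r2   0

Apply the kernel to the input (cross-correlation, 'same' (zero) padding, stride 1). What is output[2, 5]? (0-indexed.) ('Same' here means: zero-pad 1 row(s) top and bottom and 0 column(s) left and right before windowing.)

The receptive field on the zero-padded input at this output position is [0 / 0 / 1]. Elementwise product with the kernel and sum: 0·3 + 0·-2.

0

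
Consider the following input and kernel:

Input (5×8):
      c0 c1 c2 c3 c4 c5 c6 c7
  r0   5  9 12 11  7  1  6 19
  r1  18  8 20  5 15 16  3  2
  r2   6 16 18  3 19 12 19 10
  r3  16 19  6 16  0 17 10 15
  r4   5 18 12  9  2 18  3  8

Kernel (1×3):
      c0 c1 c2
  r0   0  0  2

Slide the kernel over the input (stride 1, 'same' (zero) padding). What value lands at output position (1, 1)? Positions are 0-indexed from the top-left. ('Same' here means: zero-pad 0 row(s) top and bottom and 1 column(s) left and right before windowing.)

The receptive field on the zero-padded input at this output position is [18 8 20]. Elementwise product with the kernel and sum: 20·2.

40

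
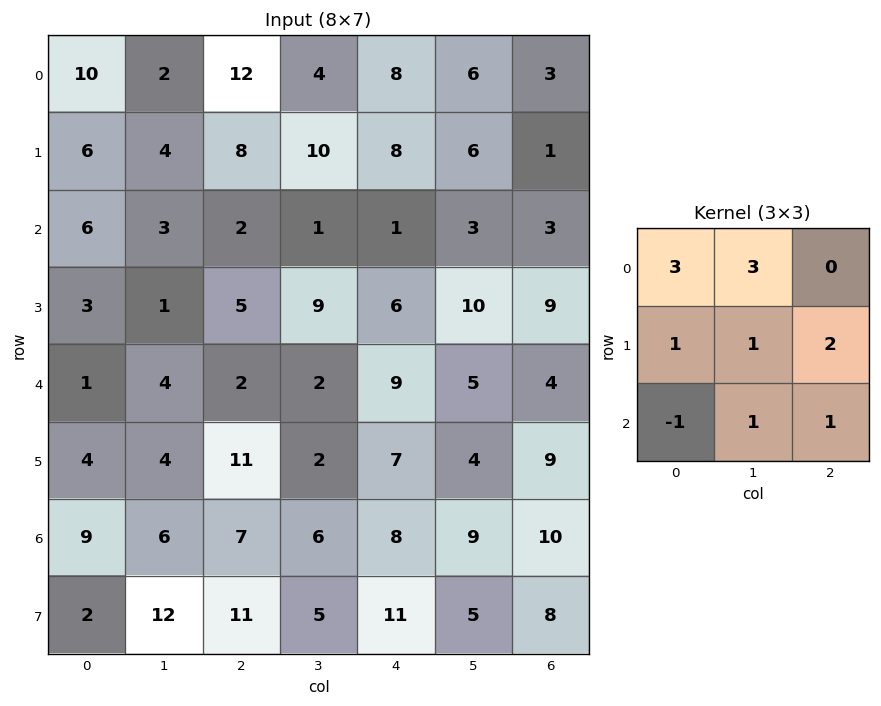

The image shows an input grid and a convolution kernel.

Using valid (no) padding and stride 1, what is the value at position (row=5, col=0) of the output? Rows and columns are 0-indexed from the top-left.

The receptive field on the input at this output position is [4 4 11 / 9 6 7 / 2 12 11]. Elementwise product with the kernel and sum: 4·3 + 4·3 + 9·1 + 6·1 + 7·2 + 2·-1 + 12·1 + 11·1.

74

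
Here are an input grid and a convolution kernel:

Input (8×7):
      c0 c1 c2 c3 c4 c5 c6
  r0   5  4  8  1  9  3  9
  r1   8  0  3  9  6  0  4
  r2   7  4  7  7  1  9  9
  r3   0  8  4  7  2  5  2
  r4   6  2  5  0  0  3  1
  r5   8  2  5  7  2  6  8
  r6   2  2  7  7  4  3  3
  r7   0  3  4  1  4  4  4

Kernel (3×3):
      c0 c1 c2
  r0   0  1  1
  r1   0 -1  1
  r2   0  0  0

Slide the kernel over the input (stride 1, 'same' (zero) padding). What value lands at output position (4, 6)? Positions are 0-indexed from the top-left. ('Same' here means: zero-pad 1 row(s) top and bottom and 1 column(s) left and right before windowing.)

1

The receptive field on the zero-padded input at this output position is [5 2 0 / 3 1 0 / 6 8 0]. Elementwise product with the kernel and sum: 2·1 + 0·1 + 1·-1 + 0·1.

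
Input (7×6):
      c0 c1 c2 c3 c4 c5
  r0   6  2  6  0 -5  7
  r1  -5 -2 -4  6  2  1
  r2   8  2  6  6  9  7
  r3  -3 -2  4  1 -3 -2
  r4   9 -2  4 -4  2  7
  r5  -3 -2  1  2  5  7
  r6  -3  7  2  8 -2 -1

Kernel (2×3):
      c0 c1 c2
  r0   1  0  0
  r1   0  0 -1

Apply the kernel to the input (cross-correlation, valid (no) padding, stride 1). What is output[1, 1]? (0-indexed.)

The receptive field on the input at this output position is [-2 -4 6 / 2 6 6]. Elementwise product with the kernel and sum: -2·1 + 6·-1.

-8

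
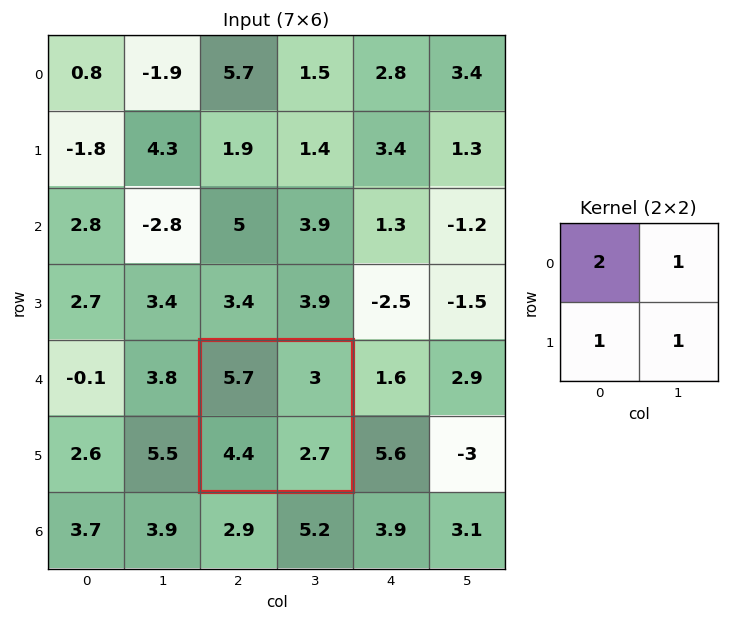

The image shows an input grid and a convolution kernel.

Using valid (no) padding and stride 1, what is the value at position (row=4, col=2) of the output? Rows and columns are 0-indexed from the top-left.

21.5

The receptive field on the input at this output position is [5.7 3 / 4.4 2.7]. Elementwise product with the kernel and sum: 5.7·2 + 3·1 + 4.4·1 + 2.7·1.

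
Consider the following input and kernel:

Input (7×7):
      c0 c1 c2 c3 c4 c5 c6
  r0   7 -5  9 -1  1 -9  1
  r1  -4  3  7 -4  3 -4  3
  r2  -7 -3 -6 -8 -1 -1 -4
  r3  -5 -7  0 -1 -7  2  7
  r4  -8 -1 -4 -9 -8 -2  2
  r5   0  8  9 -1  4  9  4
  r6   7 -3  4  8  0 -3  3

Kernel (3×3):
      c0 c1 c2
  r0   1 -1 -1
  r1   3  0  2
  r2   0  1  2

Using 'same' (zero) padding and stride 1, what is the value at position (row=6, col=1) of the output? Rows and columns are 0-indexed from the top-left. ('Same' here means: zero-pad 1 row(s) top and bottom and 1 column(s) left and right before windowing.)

The receptive field on the zero-padded input at this output position is [0 8 9 / 7 -3 4 / 0 0 0]. Elementwise product with the kernel and sum: 0·1 + 8·-1 + 9·-1 + 7·3 + 4·2 + 0·1 + 0·2.

12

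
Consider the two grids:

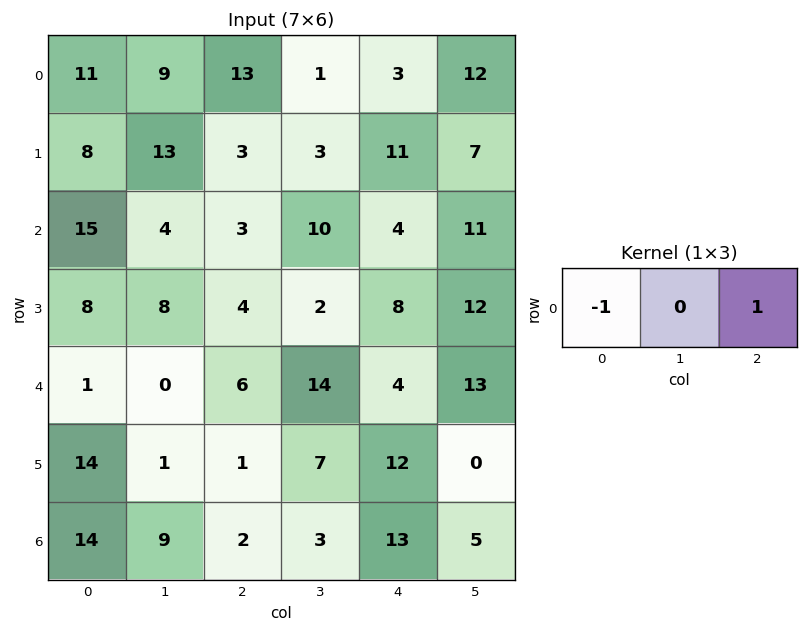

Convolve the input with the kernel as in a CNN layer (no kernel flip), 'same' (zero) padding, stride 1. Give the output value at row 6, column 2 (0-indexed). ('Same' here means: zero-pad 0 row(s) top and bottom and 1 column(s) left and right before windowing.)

The receptive field on the zero-padded input at this output position is [9 2 3]. Elementwise product with the kernel and sum: 9·-1 + 3·1.

-6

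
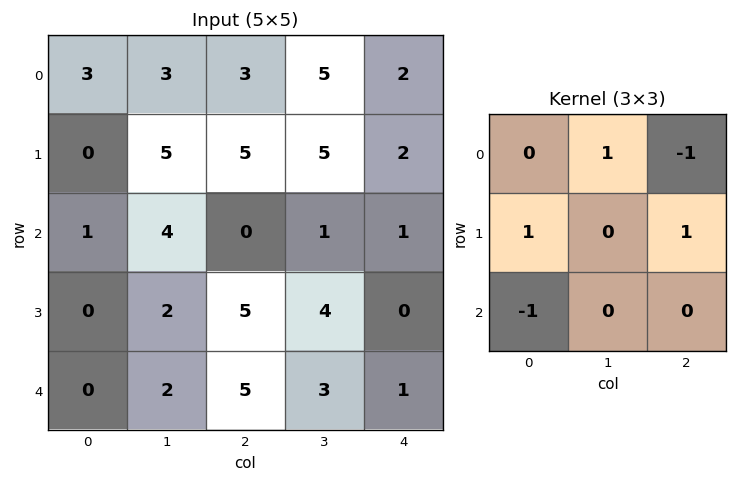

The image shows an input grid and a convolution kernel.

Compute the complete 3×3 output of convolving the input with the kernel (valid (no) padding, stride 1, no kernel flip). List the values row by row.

4 4 10
1 3 -1
9 3 0

Output[0,0]: The receptive field on the input at this output position is [3 3 3 / 0 5 5 / 1 4 0]. Elementwise product with the kernel and sum: 3·1 + 3·-1 + 0·1 + 5·1 + 1·-1.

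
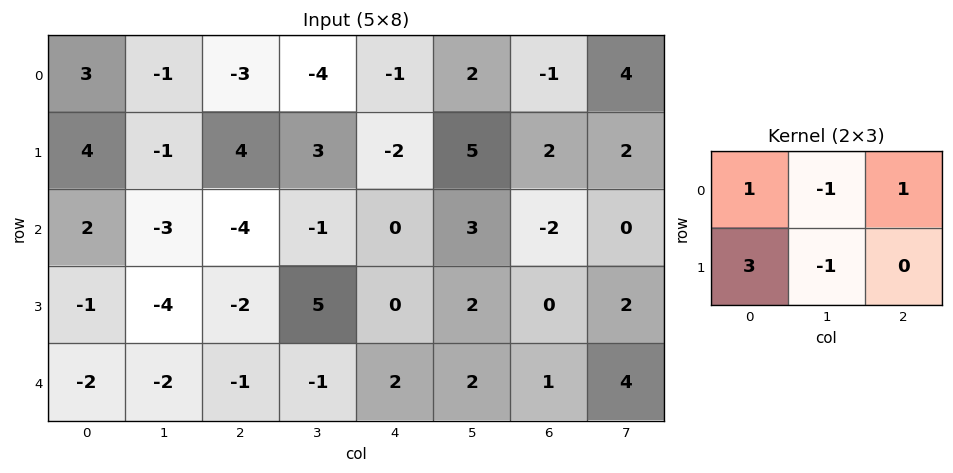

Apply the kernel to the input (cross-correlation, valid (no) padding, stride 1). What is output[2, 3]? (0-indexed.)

17

The receptive field on the input at this output position is [-1 0 3 / 5 0 2]. Elementwise product with the kernel and sum: -1·1 + 0·-1 + 3·1 + 5·3 + 0·-1.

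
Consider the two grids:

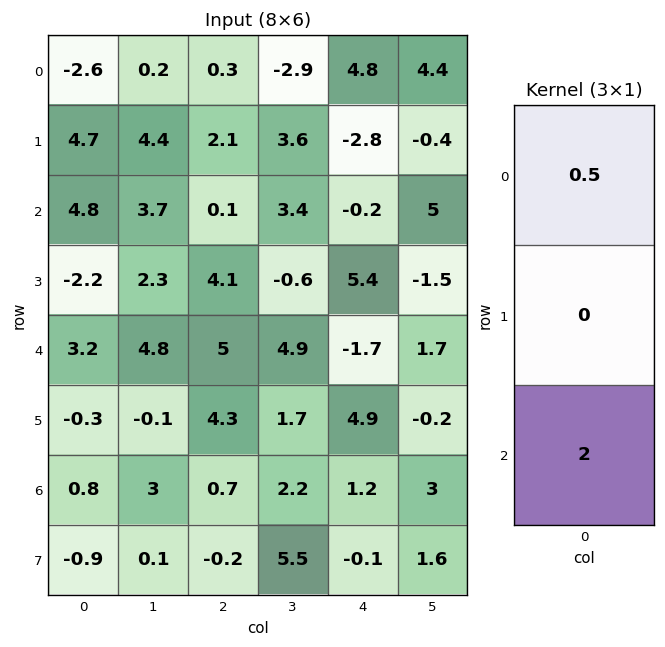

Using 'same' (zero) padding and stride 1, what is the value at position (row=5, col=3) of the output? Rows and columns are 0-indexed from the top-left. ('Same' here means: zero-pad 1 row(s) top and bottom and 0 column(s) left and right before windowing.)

The receptive field on the zero-padded input at this output position is [4.9 / 1.7 / 2.2]. Elementwise product with the kernel and sum: 4.9·0.5 + 2.2·2.

6.85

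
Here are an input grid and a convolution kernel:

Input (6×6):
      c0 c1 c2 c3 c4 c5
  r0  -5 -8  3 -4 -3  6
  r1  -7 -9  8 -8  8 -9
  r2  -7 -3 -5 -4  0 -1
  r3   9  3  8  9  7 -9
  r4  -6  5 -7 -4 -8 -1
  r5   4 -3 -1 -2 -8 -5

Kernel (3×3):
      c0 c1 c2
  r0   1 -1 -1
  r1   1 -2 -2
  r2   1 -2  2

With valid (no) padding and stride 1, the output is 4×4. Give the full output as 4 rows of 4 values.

-16 -17 21 -19
22 11 15 -32
-42 -14 -40 20
4 8 -4 29

Output[0,0]: The receptive field on the input at this output position is [-5 -8 3 / -7 -9 8 / -7 -3 -5]. Elementwise product with the kernel and sum: -5·1 + -8·-1 + 3·-1 + -7·1 + -9·-2 + 8·-2 + -7·1 + -3·-2 + -5·2.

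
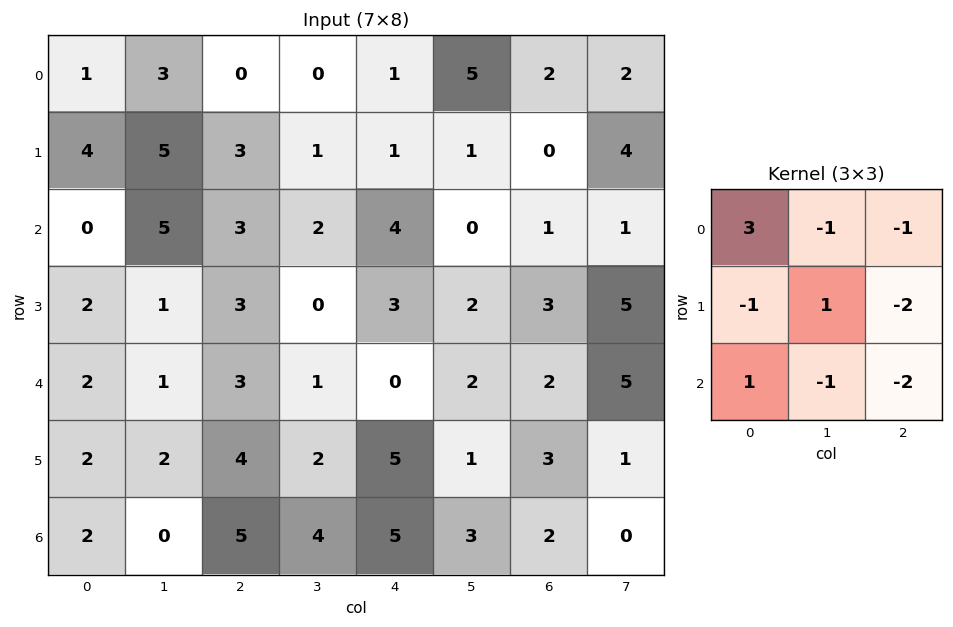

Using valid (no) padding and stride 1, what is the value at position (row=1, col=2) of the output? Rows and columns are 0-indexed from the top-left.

-5

The receptive field on the input at this output position is [3 1 1 / 3 2 4 / 3 0 3]. Elementwise product with the kernel and sum: 3·3 + 1·-1 + 1·-1 + 3·-1 + 2·1 + 4·-2 + 3·1 + 0·-1 + 3·-2.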